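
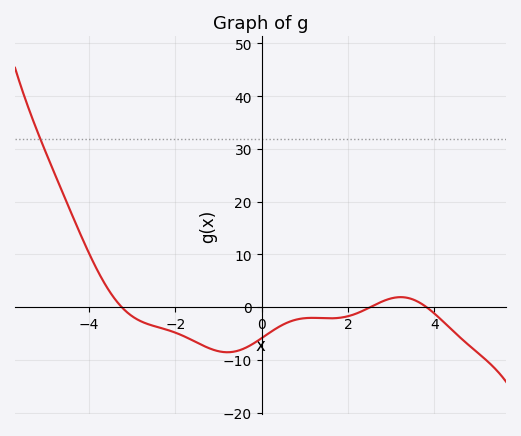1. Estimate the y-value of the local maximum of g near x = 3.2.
1.88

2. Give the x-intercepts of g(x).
-3.25, 2.52, 3.82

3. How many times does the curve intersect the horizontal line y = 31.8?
1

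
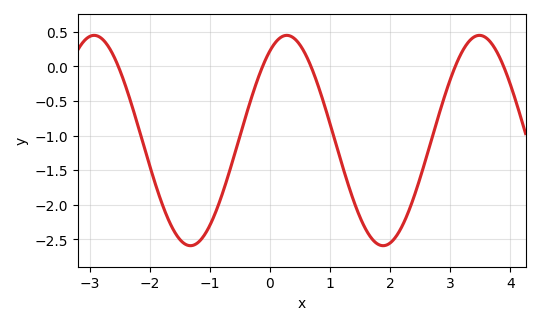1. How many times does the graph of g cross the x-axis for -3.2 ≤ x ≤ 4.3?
5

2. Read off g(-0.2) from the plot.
-0.2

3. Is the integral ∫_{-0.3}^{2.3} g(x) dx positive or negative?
negative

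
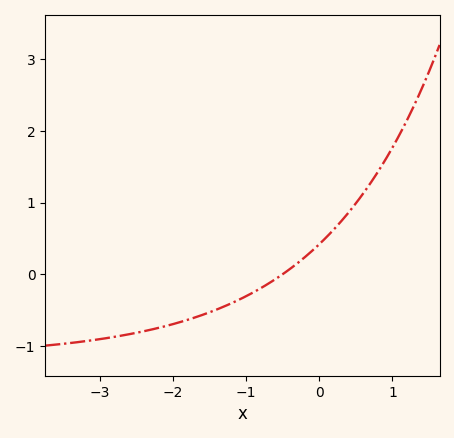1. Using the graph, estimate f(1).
1.8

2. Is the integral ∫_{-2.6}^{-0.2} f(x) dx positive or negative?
negative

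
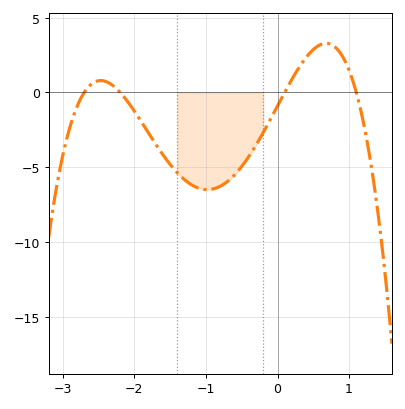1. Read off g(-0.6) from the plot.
-5.52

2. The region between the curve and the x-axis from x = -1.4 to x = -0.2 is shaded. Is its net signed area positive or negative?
negative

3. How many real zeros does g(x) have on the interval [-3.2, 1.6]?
4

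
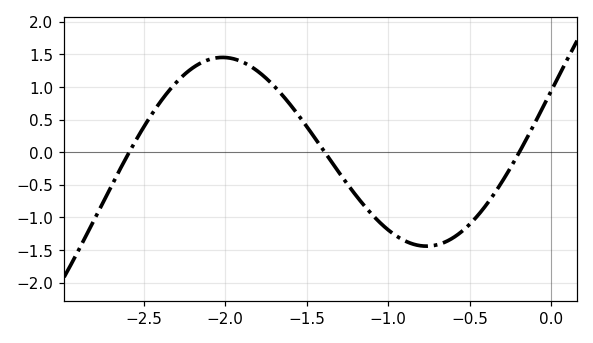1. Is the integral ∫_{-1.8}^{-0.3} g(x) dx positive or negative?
negative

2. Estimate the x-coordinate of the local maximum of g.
-2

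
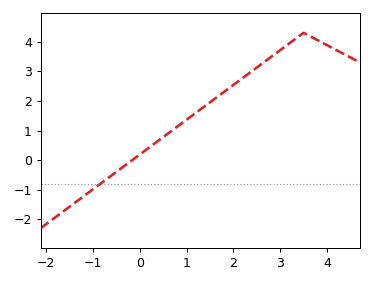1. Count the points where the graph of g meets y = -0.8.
1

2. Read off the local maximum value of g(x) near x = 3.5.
4.3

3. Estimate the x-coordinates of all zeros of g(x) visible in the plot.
-0.159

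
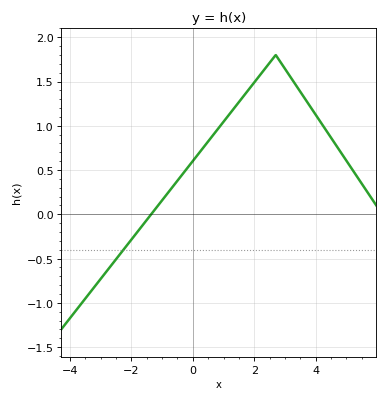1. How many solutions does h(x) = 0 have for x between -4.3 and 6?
1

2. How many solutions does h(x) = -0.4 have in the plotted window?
1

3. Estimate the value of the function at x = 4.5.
0.866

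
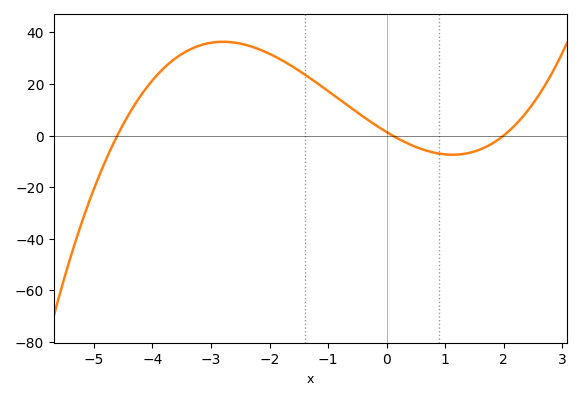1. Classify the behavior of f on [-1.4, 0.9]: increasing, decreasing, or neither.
decreasing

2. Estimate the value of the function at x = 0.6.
-5.28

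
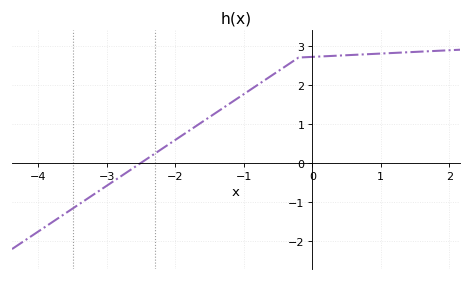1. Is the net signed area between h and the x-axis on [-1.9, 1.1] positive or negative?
positive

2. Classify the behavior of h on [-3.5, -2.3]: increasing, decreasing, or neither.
increasing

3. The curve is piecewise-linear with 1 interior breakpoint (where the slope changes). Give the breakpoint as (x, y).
(-0.2, 2.7)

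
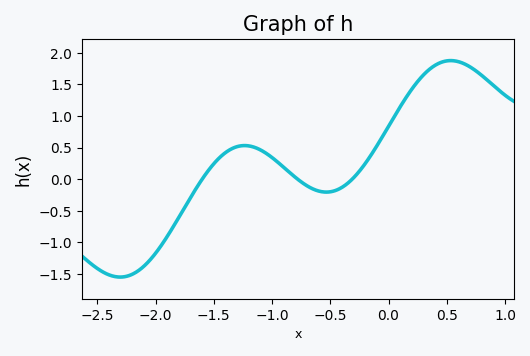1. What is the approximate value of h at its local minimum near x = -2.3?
-1.55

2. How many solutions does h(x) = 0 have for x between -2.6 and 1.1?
3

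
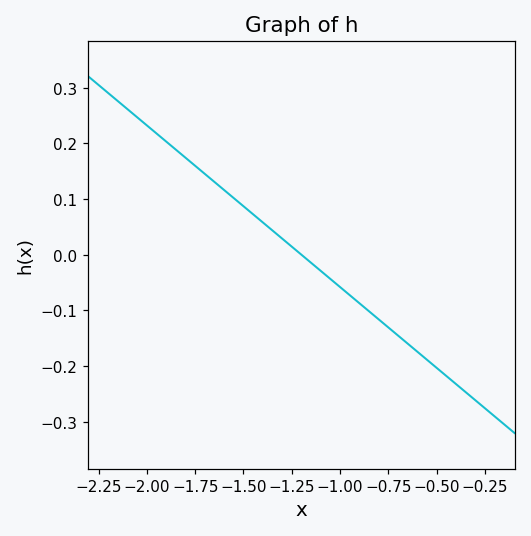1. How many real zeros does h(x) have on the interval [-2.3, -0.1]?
1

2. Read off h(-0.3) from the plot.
-0.26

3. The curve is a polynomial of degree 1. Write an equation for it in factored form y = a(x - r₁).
y = -0.29(x + 1.2)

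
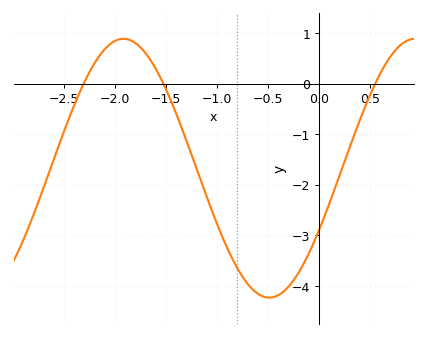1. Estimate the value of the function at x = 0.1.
-2.38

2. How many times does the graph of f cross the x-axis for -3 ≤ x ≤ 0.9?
3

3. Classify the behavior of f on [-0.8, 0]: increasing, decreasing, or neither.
neither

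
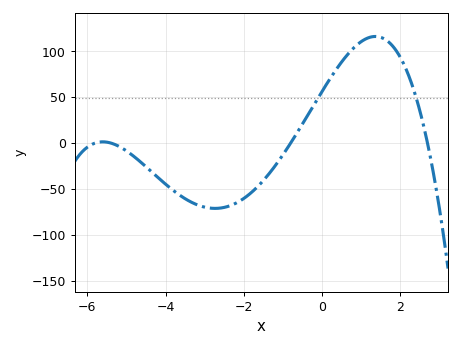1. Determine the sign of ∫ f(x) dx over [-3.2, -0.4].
negative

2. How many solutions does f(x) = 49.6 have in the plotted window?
2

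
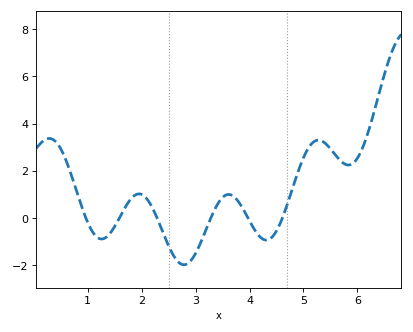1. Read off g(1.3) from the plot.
-0.875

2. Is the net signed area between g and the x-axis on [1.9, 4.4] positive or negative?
negative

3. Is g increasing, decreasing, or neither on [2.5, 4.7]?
neither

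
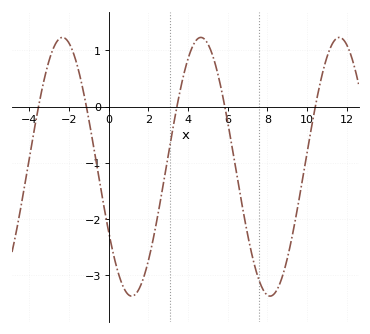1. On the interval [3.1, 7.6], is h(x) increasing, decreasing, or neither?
neither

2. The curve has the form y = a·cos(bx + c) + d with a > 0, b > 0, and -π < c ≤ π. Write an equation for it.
y = 2.3cos(0.9x + 2.1) - 1.07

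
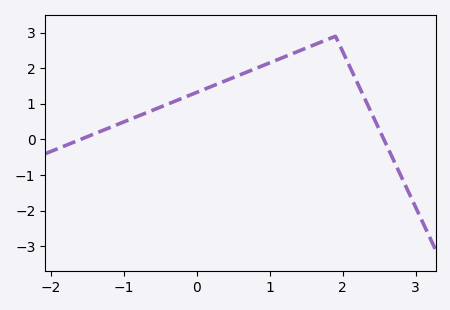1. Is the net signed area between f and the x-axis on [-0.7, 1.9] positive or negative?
positive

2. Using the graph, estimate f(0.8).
1.99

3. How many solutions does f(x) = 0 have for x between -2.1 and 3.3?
2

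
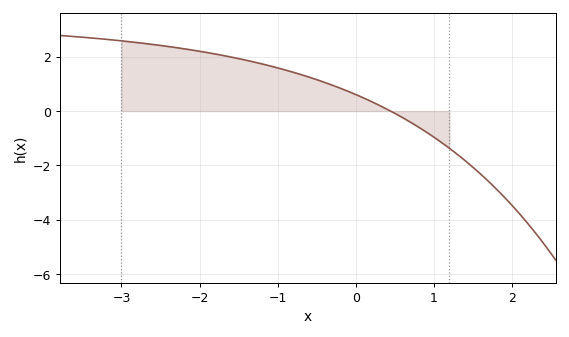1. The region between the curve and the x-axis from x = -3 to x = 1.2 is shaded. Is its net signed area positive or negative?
positive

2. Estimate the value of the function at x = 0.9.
-0.764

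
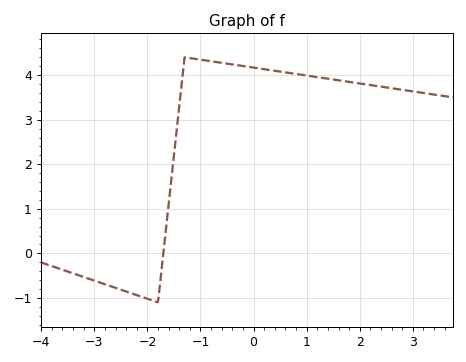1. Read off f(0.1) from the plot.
4.15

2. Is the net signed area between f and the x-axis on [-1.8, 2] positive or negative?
positive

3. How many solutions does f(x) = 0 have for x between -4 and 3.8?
1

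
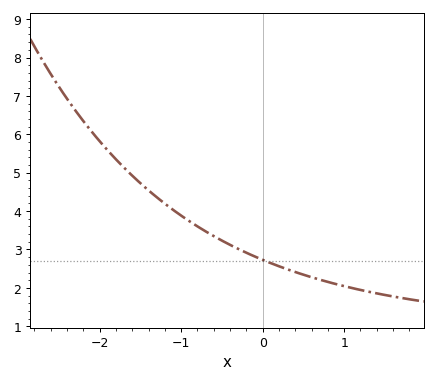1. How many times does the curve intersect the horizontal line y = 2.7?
1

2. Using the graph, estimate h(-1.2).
4.2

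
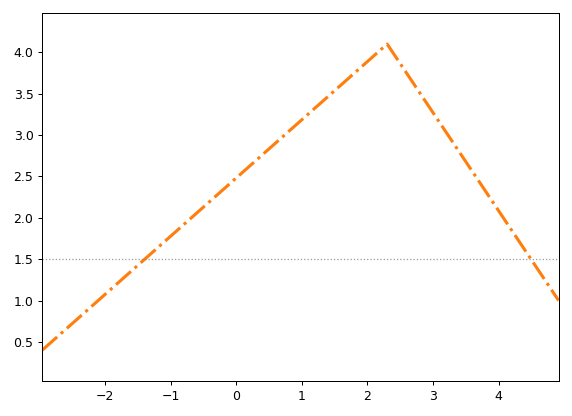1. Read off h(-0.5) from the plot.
2.15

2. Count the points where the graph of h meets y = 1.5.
2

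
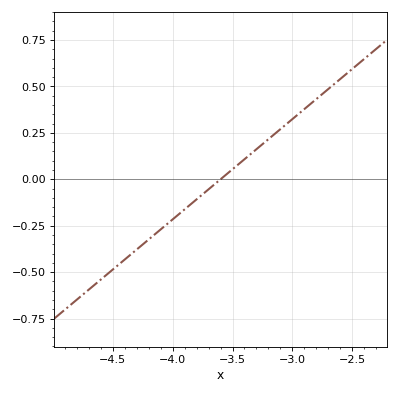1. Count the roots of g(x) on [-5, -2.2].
1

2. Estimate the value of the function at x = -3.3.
0.16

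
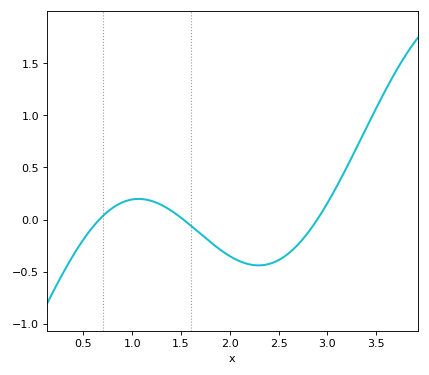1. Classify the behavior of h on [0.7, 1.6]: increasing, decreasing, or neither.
neither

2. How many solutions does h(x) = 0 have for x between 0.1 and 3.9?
3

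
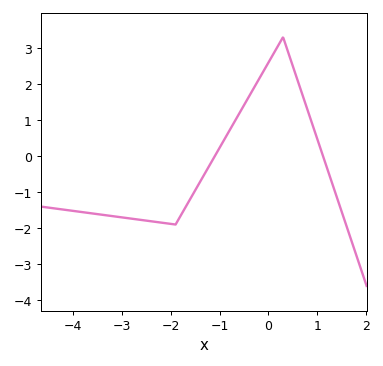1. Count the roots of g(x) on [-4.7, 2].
2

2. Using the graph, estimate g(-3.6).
-1.59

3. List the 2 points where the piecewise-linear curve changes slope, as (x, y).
(-1.9, -1.9); (0.3, 3.3)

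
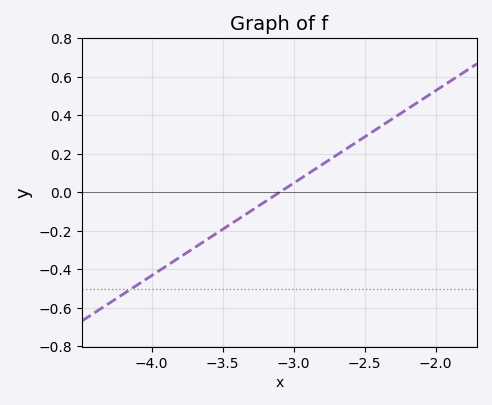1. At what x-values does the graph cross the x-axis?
-3.1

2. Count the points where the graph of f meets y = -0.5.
1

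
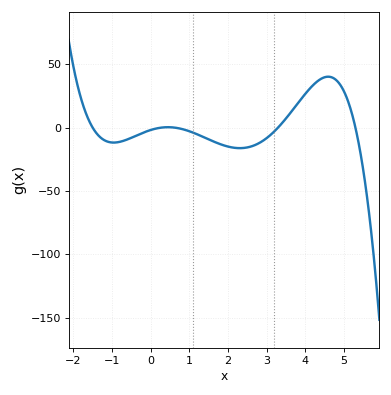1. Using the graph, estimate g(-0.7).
-10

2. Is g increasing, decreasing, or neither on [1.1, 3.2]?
neither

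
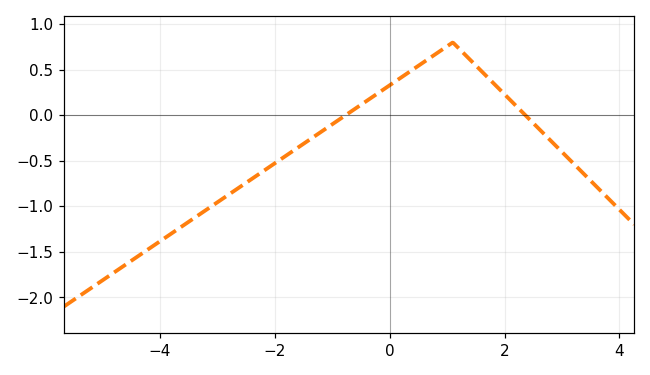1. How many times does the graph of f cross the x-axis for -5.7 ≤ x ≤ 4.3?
2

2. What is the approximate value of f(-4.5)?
-1.6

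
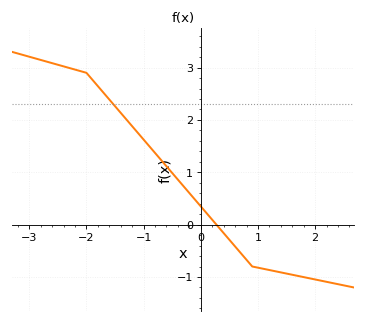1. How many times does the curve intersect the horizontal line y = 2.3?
1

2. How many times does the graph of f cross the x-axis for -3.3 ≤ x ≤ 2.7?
1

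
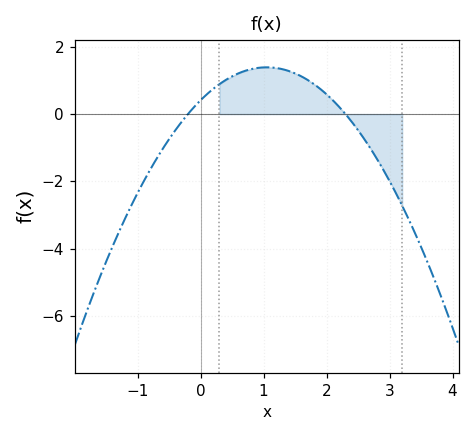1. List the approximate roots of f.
-0.2, 2.3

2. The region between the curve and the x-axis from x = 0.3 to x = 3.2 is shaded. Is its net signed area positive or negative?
positive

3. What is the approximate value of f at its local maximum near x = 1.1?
1.4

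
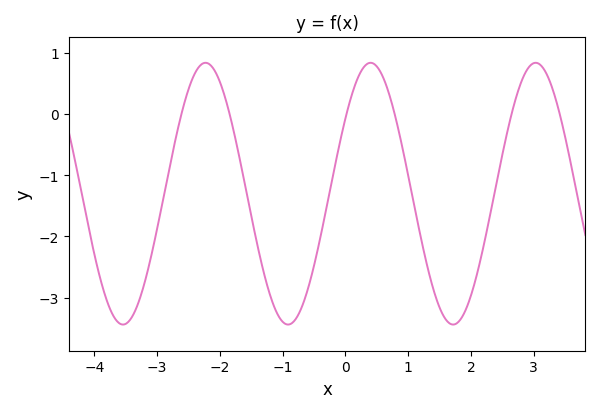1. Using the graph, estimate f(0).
-0.1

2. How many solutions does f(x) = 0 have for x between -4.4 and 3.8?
6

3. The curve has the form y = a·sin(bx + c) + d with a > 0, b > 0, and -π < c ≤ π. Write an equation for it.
y = 2.14sin(2.4x + 0.61) - 1.3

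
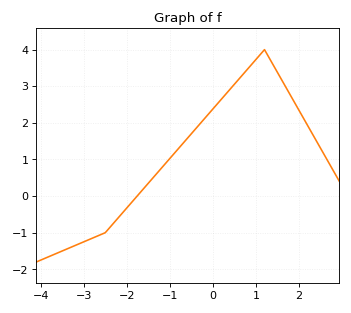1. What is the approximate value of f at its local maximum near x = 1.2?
4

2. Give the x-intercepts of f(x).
-1.76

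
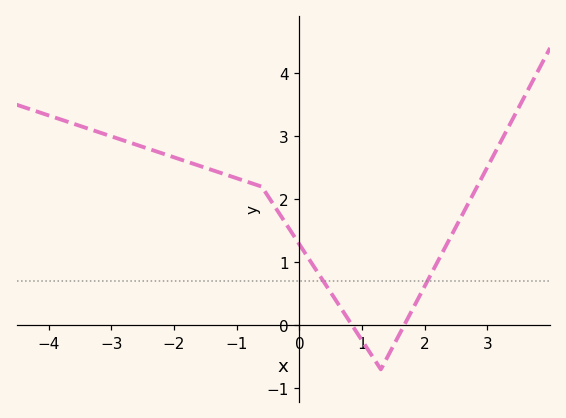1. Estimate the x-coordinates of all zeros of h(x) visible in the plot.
0.8, 1.6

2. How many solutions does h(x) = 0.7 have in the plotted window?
2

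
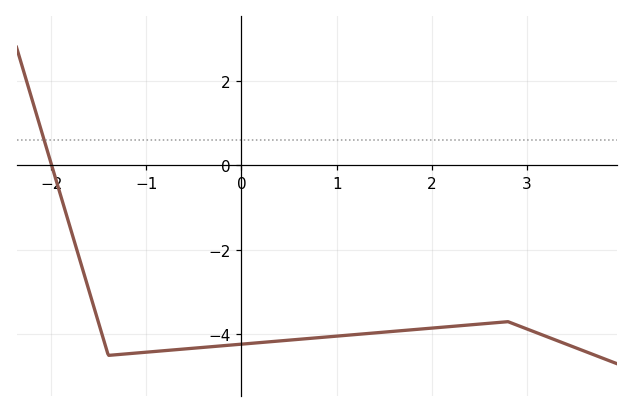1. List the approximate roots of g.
-2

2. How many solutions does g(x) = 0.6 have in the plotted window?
1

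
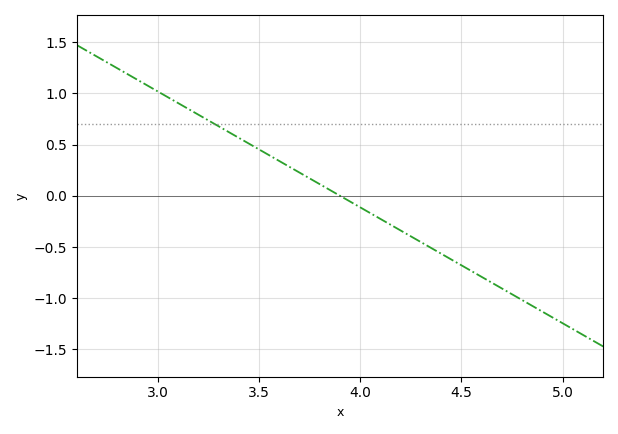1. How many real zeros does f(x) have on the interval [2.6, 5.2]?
1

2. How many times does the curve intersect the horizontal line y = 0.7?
1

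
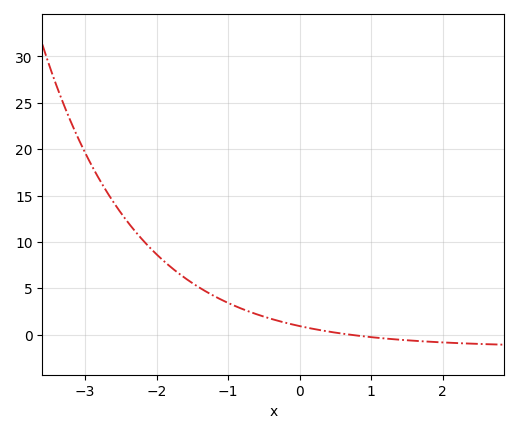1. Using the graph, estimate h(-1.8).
7.5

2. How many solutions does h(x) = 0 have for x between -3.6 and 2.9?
1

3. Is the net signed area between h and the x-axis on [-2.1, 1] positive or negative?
positive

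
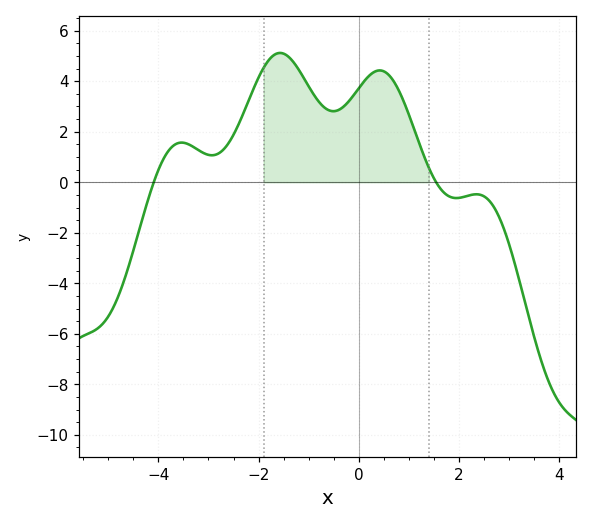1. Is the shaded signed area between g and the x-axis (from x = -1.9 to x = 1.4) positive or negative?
positive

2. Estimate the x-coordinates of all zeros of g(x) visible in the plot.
-4, 1.6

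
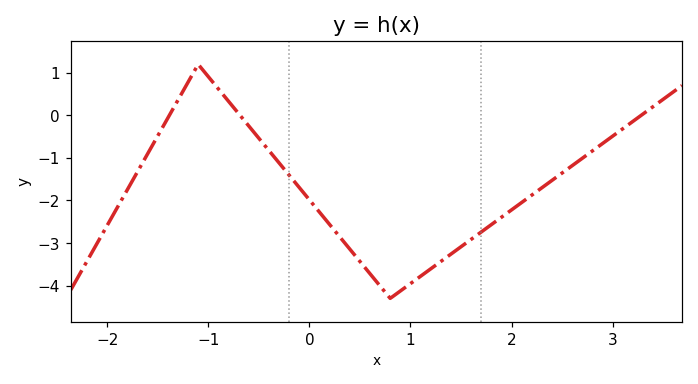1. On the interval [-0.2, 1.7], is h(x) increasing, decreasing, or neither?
neither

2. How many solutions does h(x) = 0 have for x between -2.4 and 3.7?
3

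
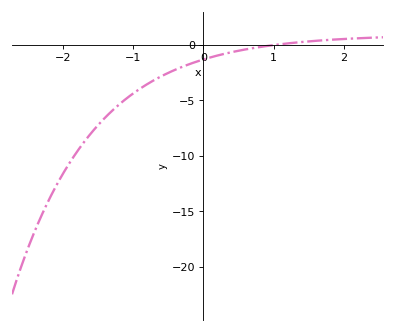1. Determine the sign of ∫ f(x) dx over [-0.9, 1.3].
negative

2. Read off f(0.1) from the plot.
-1.11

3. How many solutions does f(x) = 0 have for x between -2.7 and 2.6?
1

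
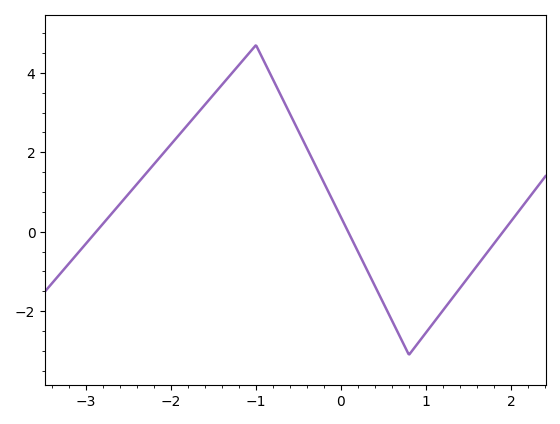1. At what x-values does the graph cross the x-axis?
-2.9, 0.1, 1.9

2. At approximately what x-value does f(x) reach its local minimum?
0.8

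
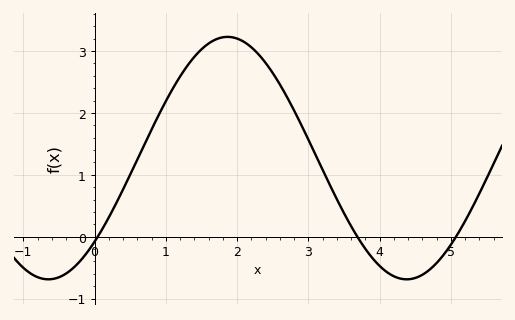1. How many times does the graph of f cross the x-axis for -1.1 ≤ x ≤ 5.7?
3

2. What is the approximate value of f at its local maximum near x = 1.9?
3.2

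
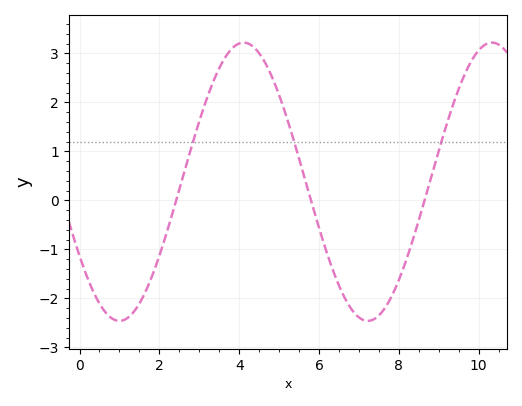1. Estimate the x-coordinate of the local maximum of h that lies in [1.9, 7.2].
4.2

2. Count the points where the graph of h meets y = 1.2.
3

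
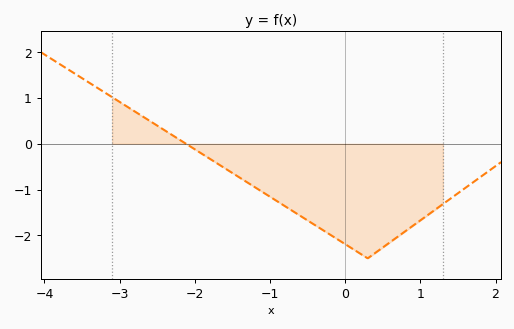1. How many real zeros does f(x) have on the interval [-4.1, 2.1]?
1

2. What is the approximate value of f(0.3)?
-2.5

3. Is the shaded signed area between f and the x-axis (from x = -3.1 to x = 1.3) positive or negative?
negative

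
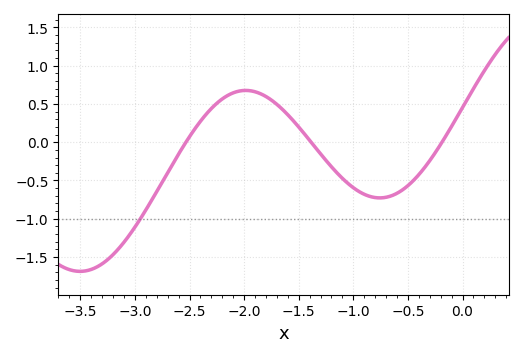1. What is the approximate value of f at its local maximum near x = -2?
0.677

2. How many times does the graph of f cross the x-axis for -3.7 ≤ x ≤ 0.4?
3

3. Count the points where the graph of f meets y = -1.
1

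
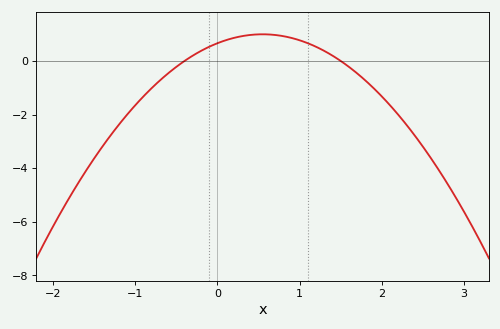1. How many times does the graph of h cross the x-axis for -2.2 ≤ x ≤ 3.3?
2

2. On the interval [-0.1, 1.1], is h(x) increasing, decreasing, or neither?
neither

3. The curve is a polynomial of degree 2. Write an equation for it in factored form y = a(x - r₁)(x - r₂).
y = -1.1(x + 0.4)(x - 1.5)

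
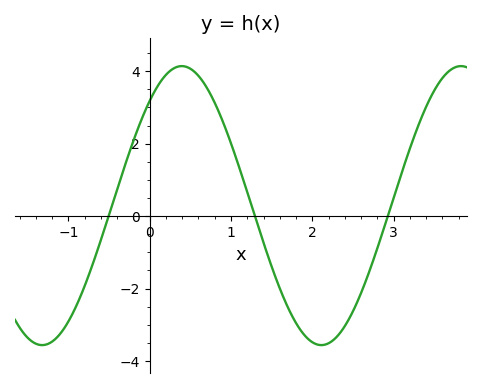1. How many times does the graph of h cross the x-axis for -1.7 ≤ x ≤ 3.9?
3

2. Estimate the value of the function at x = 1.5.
-1.39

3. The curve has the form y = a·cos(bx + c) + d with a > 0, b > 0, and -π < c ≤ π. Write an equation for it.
y = 3.85cos(1.83x - 0.722) + 0.29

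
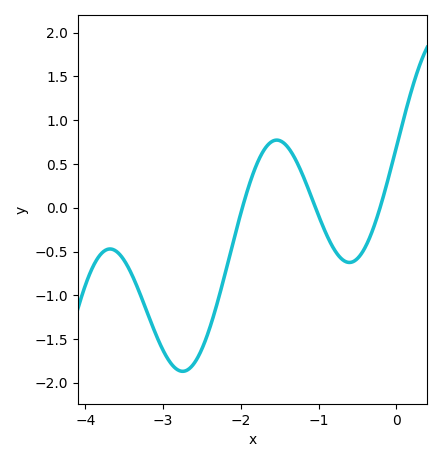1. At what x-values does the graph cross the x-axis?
-2, -1, -0.2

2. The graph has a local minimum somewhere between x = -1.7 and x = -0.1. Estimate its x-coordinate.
-0.6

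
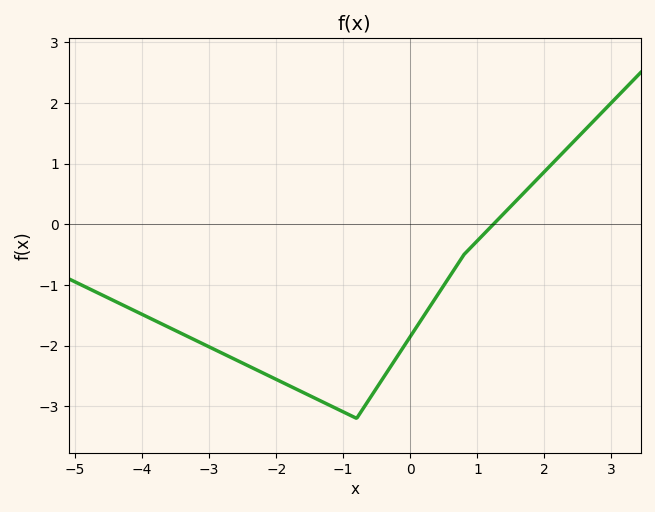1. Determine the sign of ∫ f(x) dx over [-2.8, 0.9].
negative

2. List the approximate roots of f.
1.2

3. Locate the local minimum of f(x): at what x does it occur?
-0.8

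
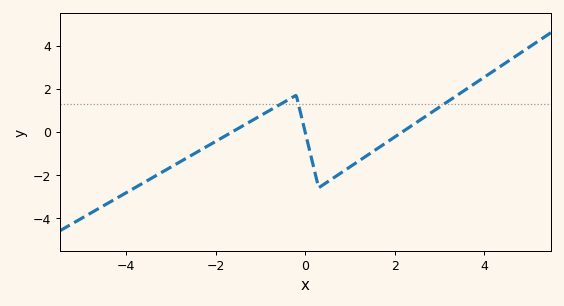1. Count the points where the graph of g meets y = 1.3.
3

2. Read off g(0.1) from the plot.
-0.8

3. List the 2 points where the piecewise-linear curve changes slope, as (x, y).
(-0.2, 1.7); (0.3, -2.6)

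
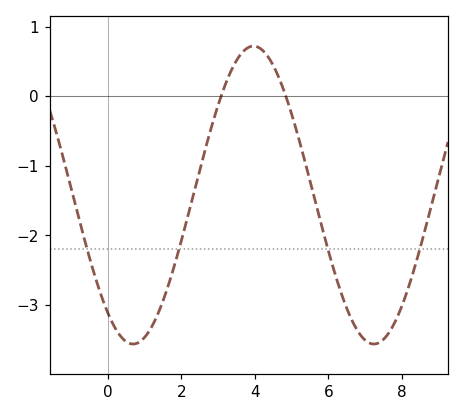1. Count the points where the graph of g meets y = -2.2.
4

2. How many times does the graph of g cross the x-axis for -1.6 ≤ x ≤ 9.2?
2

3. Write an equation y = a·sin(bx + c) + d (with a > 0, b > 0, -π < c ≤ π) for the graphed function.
y = 2.14sin(0.96x - 2.2) - 1.42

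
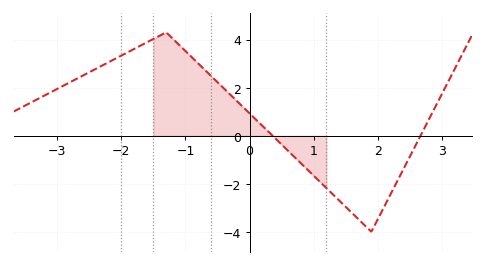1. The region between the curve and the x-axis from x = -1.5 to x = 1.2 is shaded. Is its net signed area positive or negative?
positive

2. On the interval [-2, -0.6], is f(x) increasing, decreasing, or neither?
neither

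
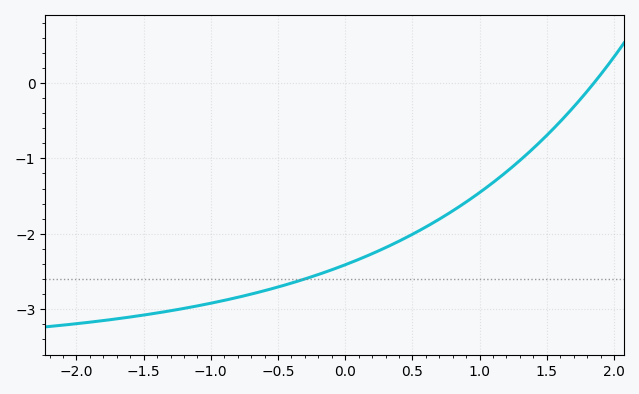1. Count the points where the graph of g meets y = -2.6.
1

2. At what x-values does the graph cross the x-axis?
1.9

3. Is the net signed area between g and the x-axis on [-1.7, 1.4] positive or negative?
negative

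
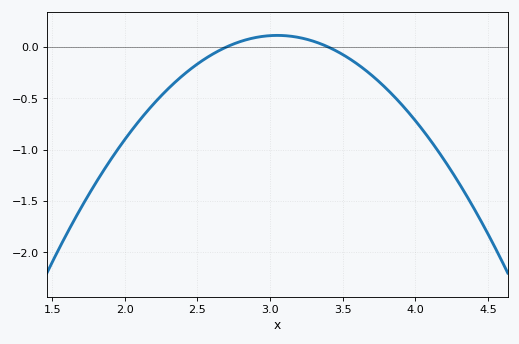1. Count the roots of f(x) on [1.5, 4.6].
2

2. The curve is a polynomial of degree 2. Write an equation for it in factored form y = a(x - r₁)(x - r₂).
y = -0.92(x - 2.7)(x - 3.4)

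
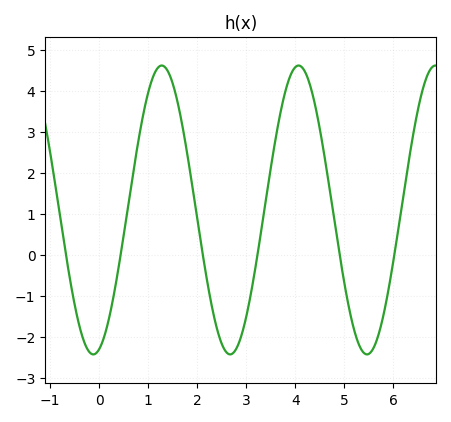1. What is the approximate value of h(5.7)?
-1.94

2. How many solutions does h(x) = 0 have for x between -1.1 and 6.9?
6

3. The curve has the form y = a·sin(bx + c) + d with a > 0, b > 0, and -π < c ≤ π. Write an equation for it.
y = 3.52sin(2.25x - 1.3) + 1.1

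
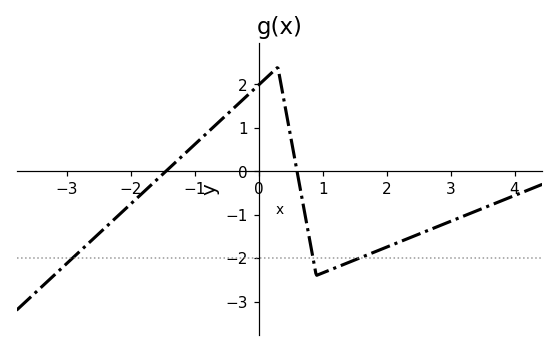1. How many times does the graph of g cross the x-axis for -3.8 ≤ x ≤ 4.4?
2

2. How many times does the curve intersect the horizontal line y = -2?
3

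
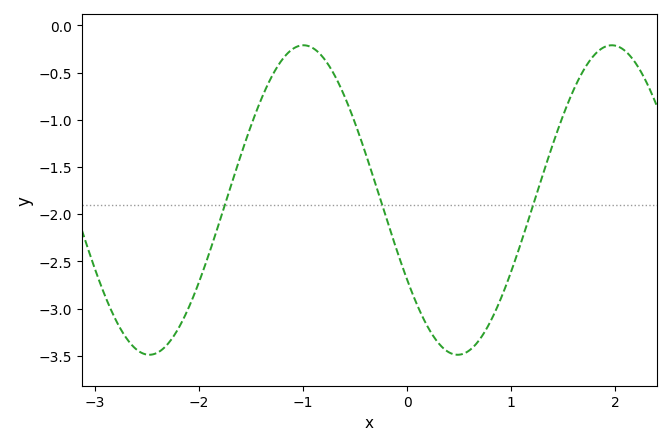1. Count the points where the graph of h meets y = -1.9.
3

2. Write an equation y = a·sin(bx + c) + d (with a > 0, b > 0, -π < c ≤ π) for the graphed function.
y = 1.64sin(2.1x - 2.6) - 1.85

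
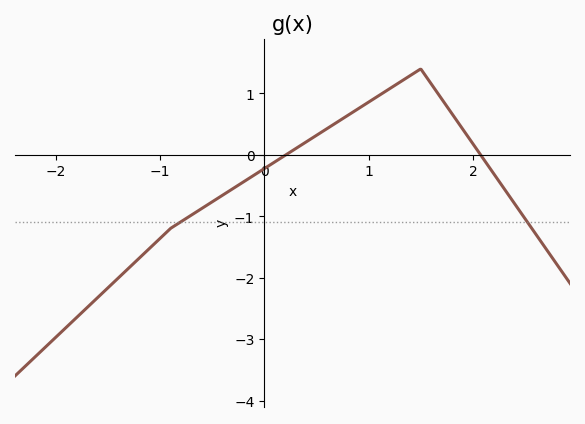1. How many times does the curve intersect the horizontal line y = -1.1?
2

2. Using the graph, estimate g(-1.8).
-2.65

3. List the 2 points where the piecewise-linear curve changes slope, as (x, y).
(-0.9, -1.2); (1.5, 1.4)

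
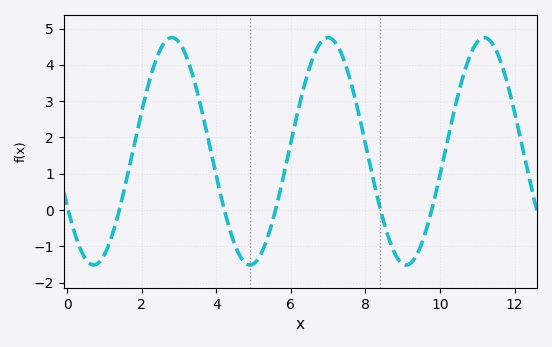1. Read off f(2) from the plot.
2.72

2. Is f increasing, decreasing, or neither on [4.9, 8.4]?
neither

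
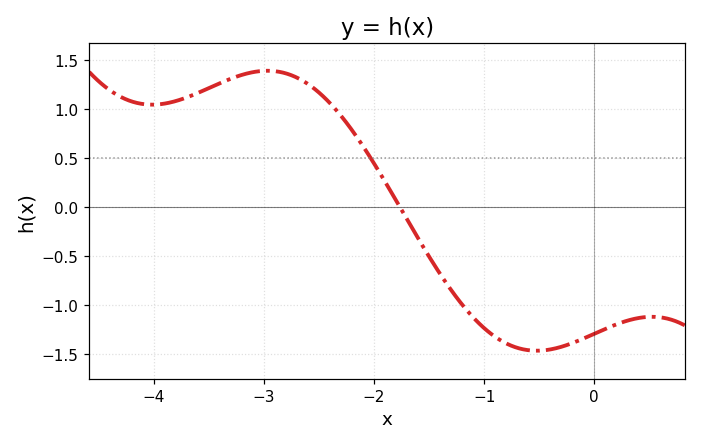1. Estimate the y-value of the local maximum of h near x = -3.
1.4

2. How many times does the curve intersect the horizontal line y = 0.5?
1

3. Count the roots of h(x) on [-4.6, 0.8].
1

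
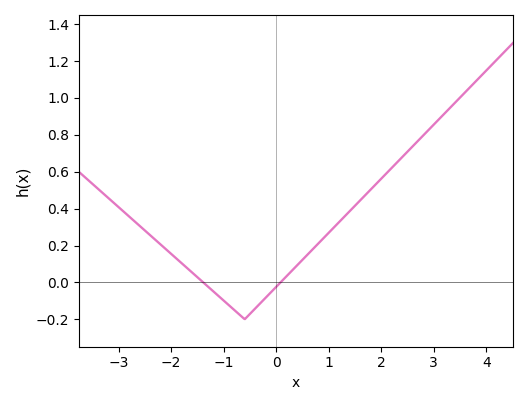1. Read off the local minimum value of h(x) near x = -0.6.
-0.2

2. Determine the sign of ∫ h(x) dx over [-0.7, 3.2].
positive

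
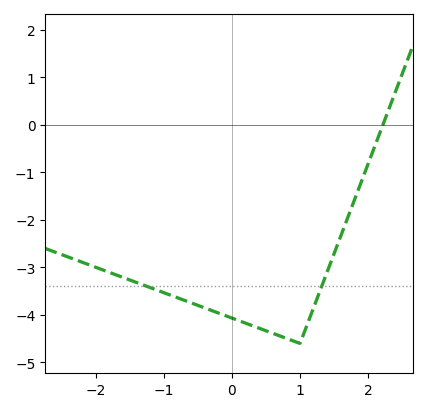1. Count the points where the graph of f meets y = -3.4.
2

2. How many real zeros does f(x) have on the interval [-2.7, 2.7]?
1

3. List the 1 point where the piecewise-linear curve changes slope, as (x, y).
(1, -4.6)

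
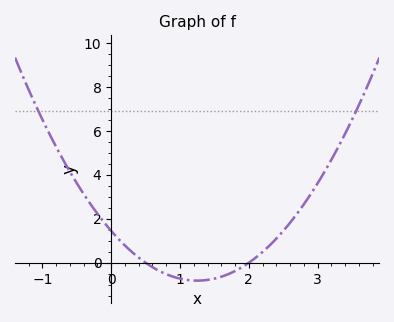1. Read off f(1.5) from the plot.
-0.8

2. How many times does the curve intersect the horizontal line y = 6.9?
2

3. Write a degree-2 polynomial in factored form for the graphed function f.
y = 1.45(x - 0.5)(x - 2)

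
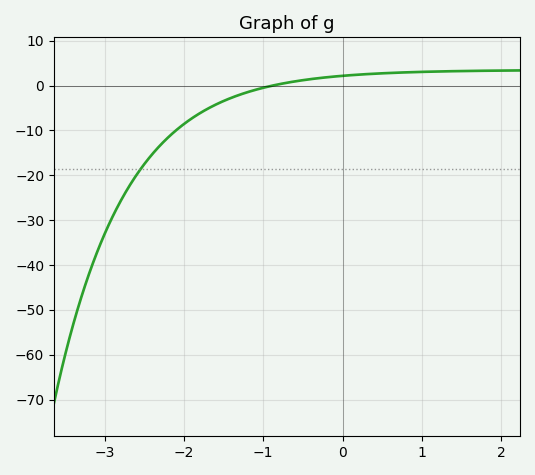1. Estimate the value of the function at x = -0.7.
0.621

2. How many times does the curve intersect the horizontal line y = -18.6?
1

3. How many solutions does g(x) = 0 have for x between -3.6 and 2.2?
1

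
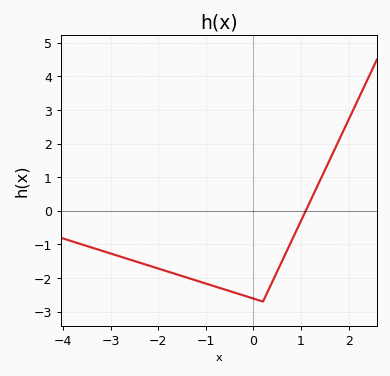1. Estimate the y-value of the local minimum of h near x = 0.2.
-2.7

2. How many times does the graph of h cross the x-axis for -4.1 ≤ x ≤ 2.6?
1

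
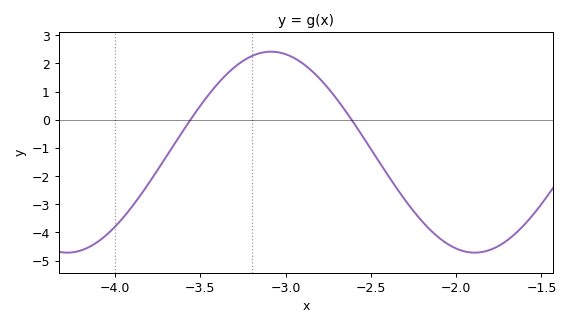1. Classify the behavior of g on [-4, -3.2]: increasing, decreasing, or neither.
increasing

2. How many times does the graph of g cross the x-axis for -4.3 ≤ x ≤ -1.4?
2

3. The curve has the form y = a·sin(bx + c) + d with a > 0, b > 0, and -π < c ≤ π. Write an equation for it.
y = 3.57sin(2.6x - 2.9) - 1.15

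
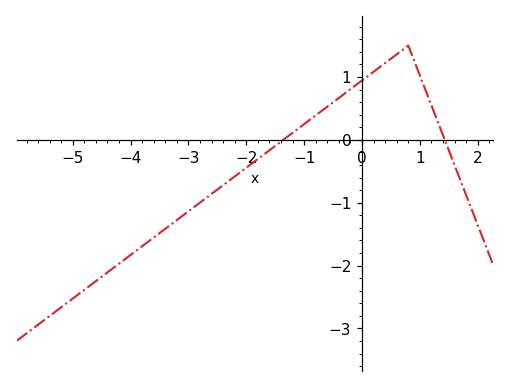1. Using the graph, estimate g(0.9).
1.3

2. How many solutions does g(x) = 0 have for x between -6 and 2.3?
2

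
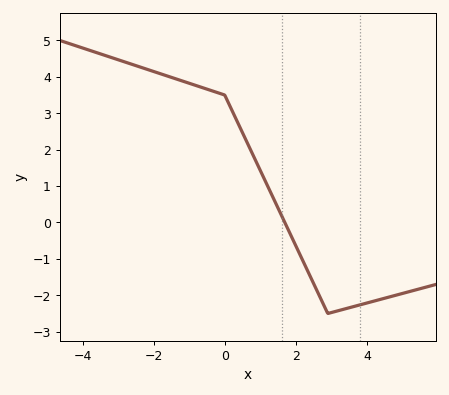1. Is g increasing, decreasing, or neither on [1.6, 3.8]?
neither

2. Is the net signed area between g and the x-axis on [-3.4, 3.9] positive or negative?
positive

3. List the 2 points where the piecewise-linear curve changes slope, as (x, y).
(0, 3.5); (2.9, -2.5)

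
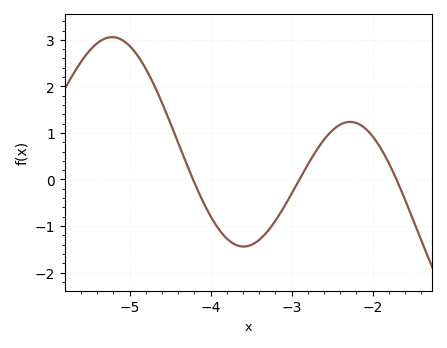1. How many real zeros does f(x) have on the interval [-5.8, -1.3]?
3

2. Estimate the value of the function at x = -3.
-0.303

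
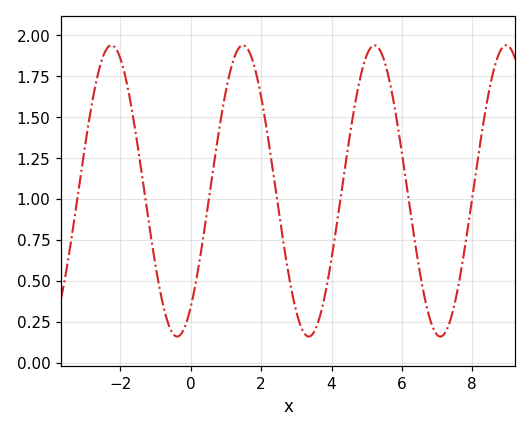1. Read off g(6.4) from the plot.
0.698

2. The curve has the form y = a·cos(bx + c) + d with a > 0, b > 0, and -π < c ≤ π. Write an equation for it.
y = 0.89cos(1.68x - 2.49) + 1.05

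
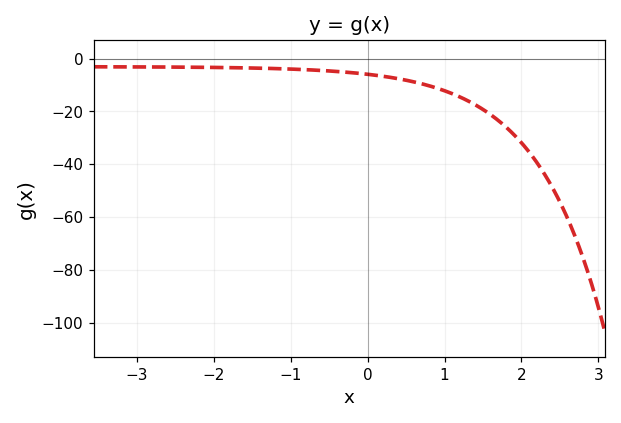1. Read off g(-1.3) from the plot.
-4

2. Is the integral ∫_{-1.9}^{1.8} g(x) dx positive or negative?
negative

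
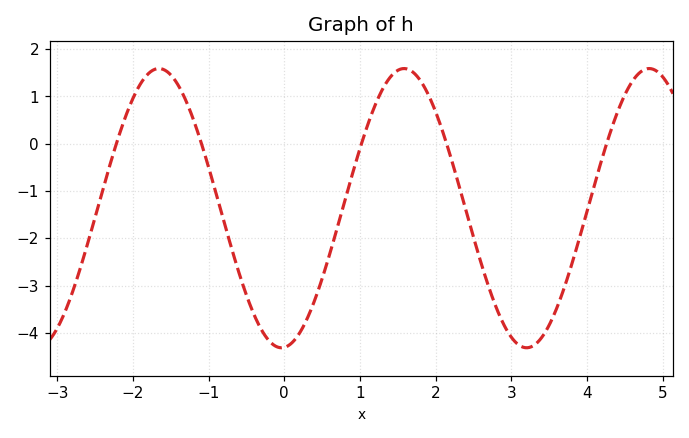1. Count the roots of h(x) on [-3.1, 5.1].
5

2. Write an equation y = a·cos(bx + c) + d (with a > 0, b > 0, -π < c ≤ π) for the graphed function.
y = 2.95cos(1.9x - 3.1) - 1.36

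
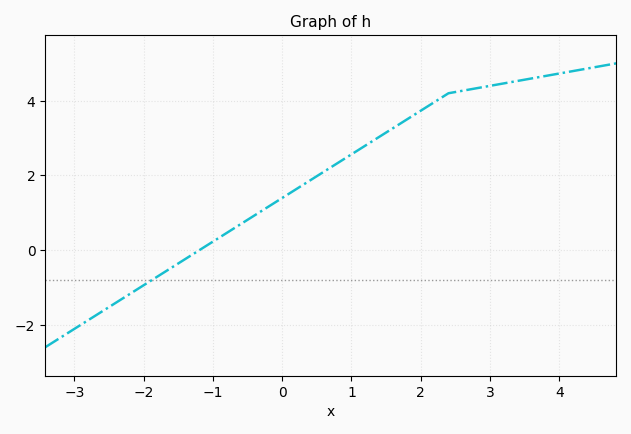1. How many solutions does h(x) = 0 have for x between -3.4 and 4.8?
1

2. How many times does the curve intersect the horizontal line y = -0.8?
1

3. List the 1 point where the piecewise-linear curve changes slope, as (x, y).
(2.4, 4.2)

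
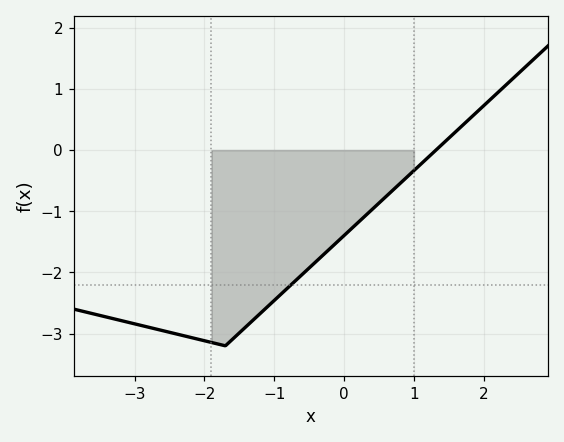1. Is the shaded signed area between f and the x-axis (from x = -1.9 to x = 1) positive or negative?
negative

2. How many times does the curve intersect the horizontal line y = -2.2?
1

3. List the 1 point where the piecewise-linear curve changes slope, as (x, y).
(-1.7, -3.2)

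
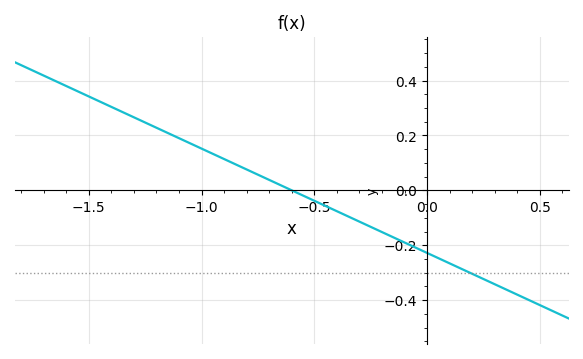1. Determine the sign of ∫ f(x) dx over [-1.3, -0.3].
positive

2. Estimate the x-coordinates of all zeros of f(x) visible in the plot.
-0.6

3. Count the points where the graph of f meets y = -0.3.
1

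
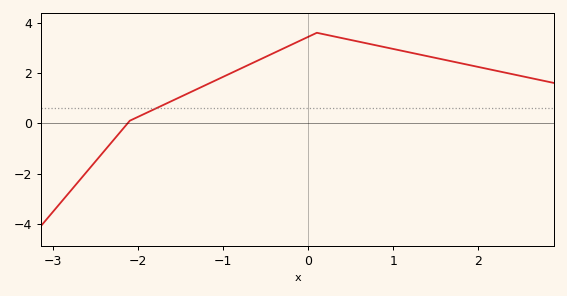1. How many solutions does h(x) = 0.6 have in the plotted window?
1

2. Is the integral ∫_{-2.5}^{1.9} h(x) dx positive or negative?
positive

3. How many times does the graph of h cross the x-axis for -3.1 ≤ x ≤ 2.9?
1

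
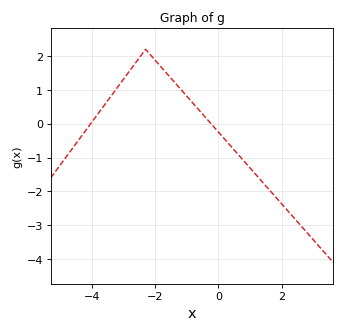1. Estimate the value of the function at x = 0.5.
-0.8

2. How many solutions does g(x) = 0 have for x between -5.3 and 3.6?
2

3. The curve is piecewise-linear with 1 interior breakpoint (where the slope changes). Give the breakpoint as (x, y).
(-2.3, 2.2)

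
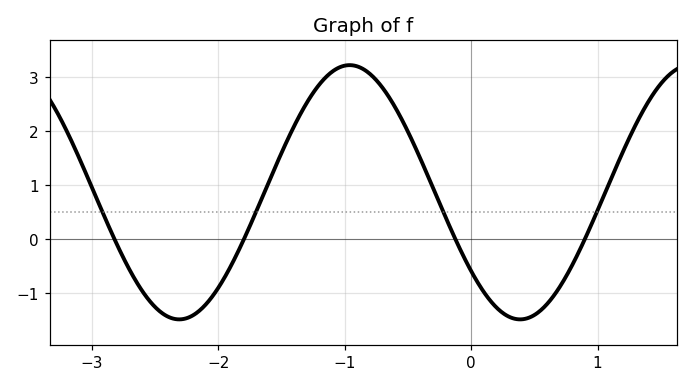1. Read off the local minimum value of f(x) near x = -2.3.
-1.48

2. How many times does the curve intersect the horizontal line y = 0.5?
4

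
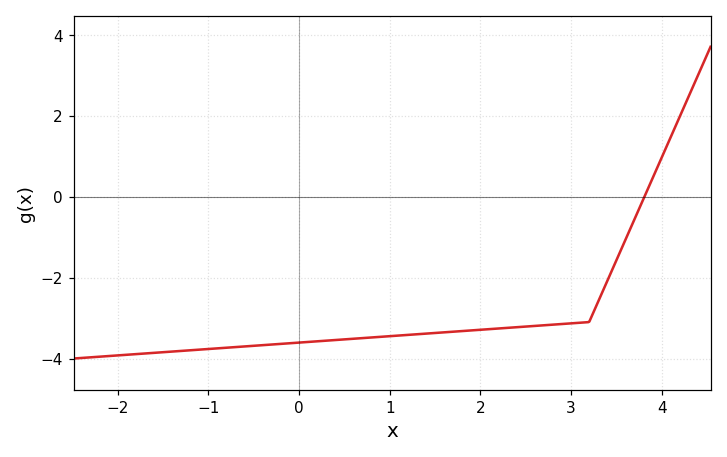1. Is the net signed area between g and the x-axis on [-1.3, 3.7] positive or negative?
negative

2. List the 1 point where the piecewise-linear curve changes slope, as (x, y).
(3.2, -3.1)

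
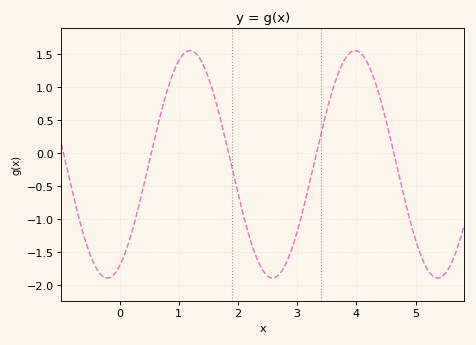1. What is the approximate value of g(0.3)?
-0.882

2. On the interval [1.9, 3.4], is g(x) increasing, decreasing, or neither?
neither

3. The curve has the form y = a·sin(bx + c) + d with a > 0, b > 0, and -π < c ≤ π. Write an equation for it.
y = 1.72sin(2.25x - 1.1) - 0.17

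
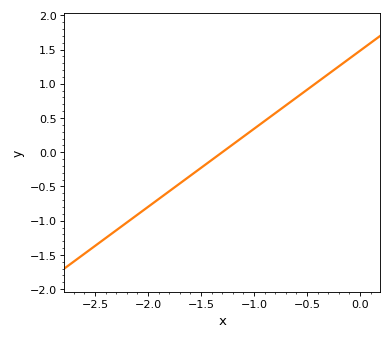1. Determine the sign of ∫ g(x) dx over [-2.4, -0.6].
negative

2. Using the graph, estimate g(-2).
-0.8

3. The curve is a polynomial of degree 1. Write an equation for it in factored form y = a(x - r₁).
y = 1.14(x + 1.3)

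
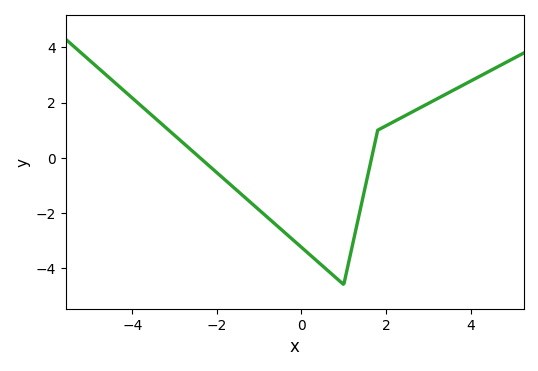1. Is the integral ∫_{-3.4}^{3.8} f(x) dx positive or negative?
negative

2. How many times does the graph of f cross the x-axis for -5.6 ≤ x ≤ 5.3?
2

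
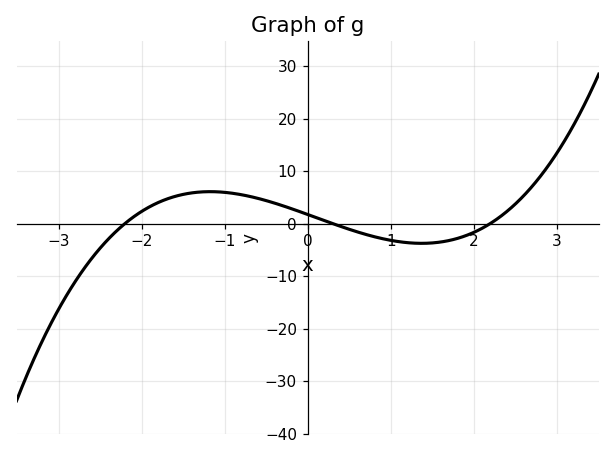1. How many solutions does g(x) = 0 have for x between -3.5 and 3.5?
3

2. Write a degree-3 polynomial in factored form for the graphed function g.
y = 1.19(x + 2.2)(x - 0.3)(x - 2.2)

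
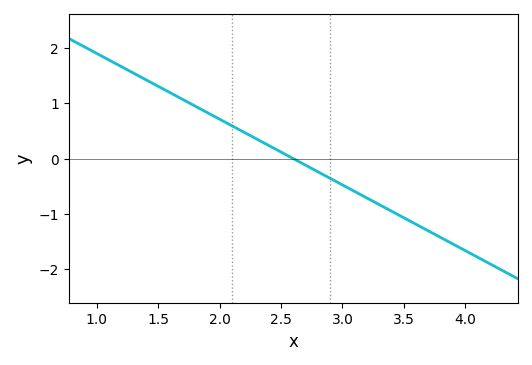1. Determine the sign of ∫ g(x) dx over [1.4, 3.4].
positive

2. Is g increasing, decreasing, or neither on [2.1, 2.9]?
decreasing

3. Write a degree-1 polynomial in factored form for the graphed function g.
y = -1.19(x - 2.6)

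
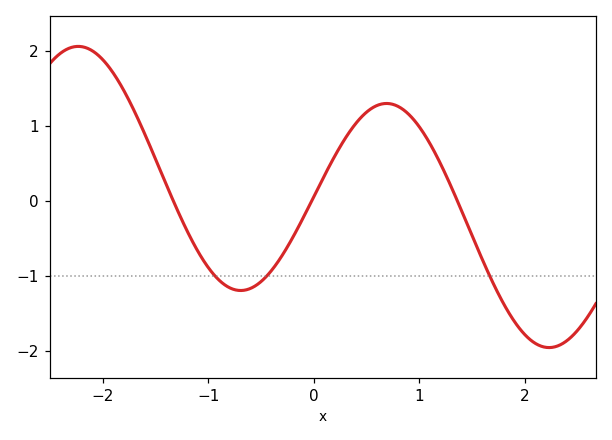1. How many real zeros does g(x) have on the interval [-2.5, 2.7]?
3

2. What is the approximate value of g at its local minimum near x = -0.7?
-1.2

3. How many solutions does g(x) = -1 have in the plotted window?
3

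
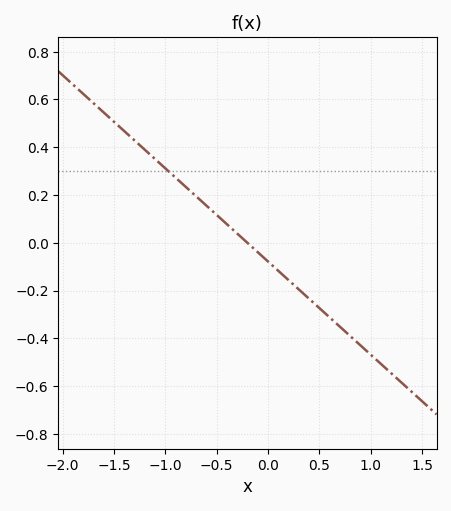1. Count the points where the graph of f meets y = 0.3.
1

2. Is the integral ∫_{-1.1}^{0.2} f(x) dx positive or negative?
positive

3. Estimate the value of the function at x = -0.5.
0.117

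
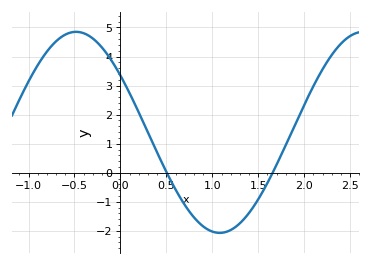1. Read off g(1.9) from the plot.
1.65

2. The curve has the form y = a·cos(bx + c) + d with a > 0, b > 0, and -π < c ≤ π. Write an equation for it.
y = 3.46cos(2.01x + 0.97) + 1.39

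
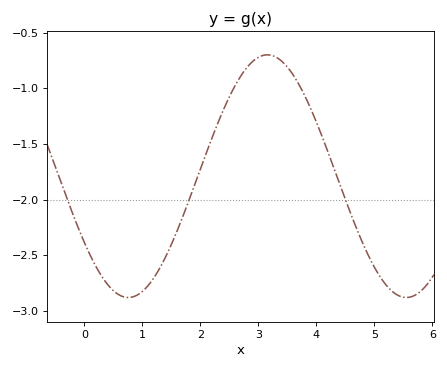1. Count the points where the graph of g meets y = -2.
3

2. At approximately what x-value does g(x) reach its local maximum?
3.2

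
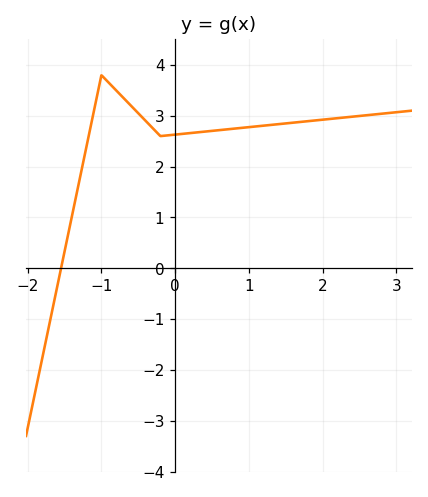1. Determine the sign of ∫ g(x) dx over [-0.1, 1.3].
positive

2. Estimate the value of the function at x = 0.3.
2.7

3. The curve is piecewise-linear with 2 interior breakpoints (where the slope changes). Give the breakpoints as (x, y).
(-1, 3.8); (-0.2, 2.6)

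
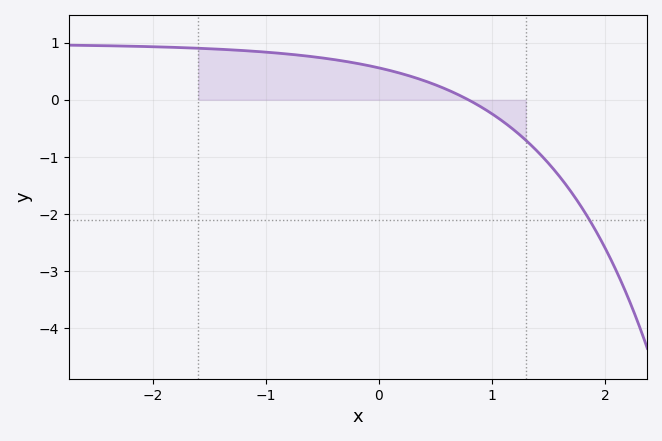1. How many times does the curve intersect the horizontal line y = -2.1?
1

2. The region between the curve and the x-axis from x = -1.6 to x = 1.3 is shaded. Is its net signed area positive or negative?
positive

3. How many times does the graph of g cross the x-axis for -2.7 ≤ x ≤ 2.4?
1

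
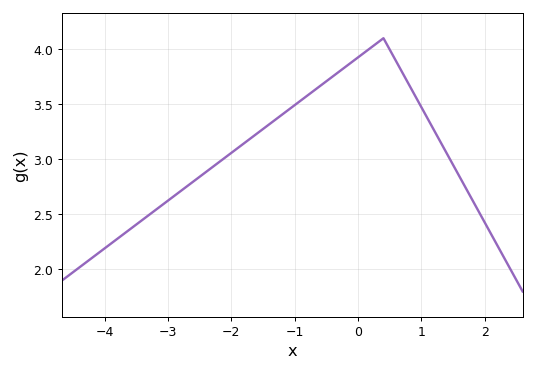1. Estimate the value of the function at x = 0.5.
4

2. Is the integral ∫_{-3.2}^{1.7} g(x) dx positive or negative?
positive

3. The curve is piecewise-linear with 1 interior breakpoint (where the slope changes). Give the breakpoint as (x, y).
(0.4, 4.1)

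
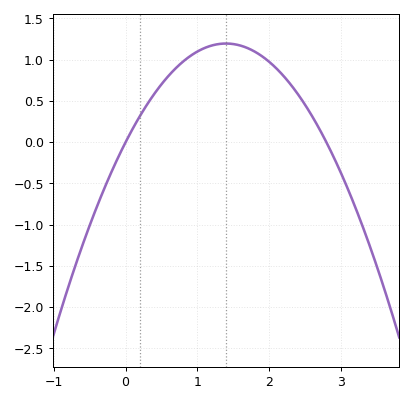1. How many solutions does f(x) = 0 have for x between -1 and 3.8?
2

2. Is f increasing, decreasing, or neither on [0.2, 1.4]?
increasing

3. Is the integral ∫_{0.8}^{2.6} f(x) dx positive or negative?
positive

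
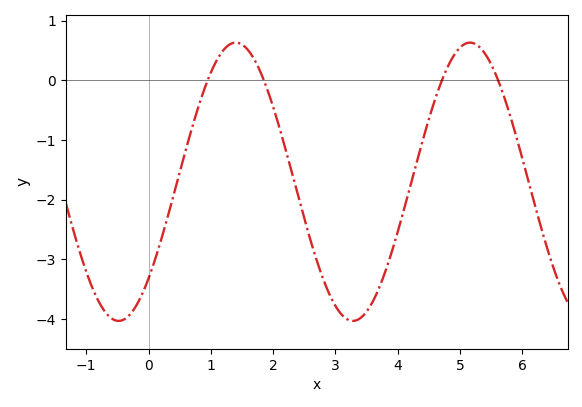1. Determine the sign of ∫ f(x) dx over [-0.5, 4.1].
negative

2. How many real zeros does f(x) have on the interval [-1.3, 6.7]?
4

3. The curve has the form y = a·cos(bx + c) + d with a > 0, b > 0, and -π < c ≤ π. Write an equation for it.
y = 2.33cos(1.67x - 2.34) - 1.7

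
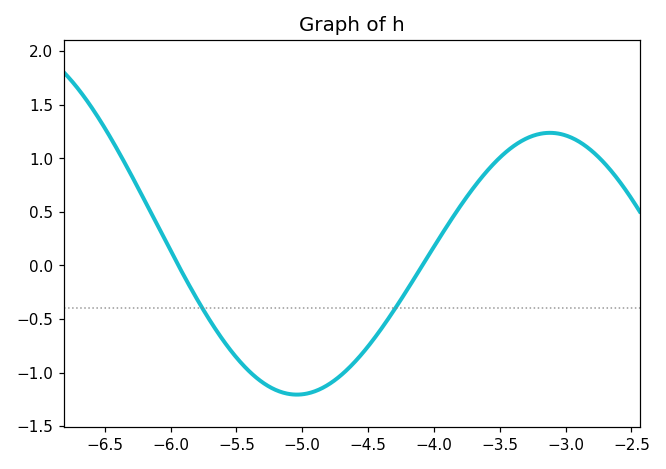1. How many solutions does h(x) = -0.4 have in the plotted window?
2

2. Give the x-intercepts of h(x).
-5.9, -4.1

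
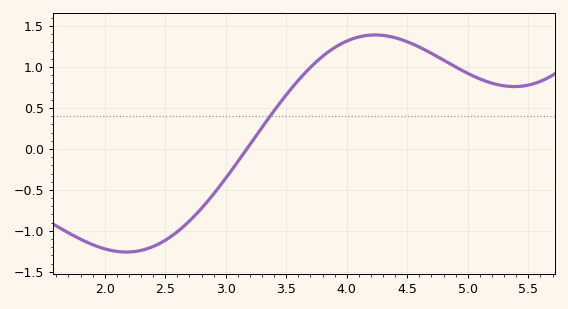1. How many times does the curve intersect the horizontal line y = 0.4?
1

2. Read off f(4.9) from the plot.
1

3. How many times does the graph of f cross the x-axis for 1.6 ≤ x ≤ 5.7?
1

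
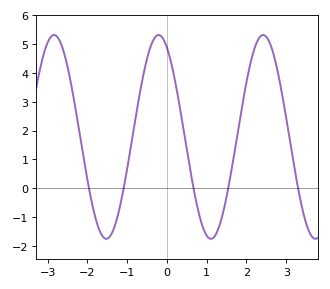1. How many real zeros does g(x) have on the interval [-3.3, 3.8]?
5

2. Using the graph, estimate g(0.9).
-1.3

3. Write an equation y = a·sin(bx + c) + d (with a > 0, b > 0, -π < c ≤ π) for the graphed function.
y = 3.53sin(2.4x + 2.1) + 1.78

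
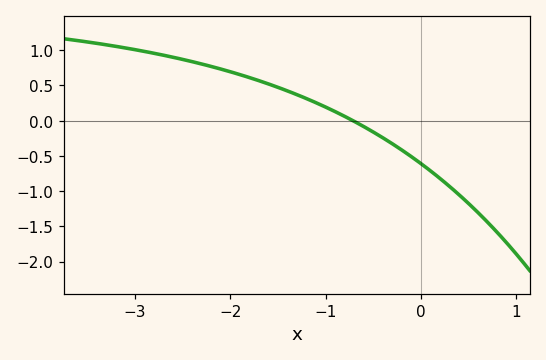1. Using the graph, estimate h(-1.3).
0.35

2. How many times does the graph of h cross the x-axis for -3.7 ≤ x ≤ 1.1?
1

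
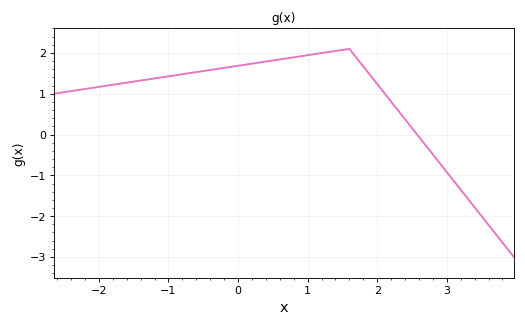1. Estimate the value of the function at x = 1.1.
1.97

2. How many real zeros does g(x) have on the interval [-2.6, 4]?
1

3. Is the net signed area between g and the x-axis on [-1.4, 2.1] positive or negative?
positive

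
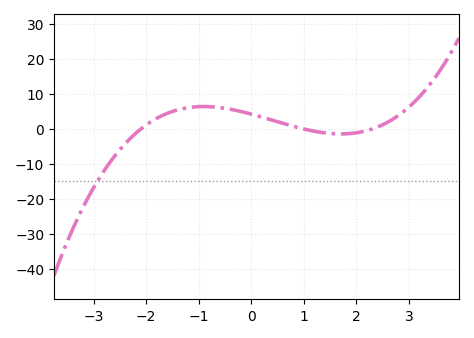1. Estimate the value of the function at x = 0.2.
3.4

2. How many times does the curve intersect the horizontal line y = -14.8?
1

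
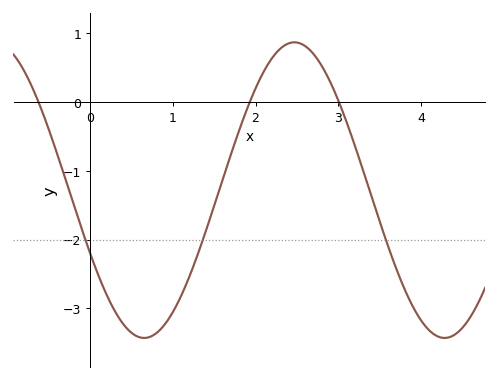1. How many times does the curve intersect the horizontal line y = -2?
3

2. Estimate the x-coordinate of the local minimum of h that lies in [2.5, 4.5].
4.3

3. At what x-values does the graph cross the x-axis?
-0.6, 1.9, 3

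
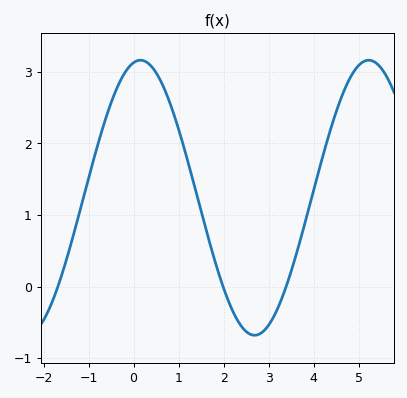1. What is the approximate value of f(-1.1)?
1.27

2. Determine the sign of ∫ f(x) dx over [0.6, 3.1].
positive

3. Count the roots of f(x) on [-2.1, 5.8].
3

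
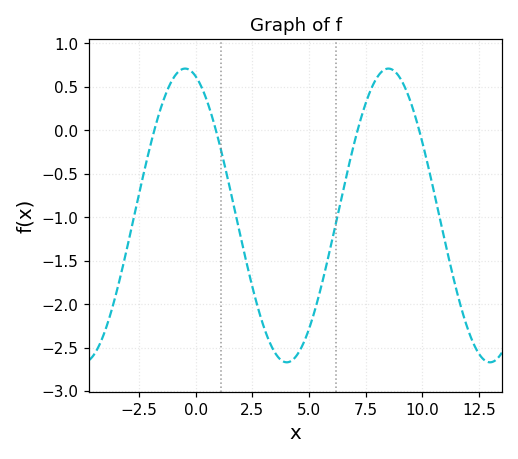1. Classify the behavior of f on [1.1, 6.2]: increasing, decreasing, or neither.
neither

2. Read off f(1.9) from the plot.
-1.13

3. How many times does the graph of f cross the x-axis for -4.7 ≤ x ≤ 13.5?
4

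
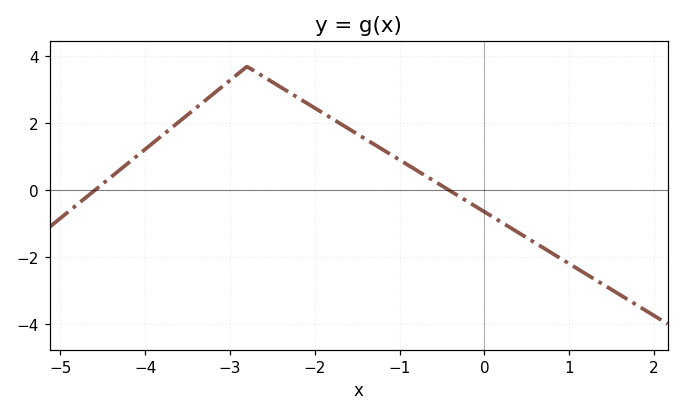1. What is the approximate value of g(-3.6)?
2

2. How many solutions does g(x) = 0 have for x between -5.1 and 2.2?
2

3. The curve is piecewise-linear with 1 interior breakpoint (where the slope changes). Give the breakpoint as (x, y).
(-2.8, 3.7)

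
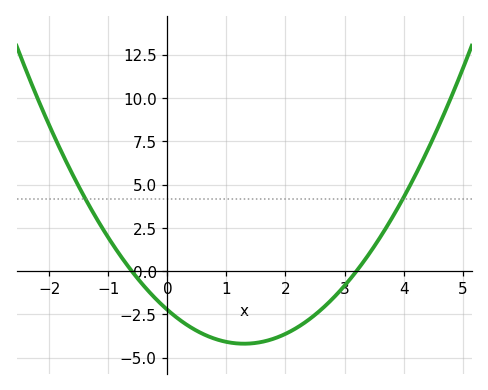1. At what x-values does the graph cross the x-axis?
-0.6, 3.2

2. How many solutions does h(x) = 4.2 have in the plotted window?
2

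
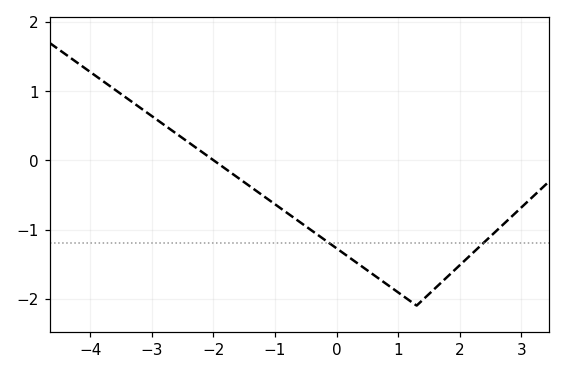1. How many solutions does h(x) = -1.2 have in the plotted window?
2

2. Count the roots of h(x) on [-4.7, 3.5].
1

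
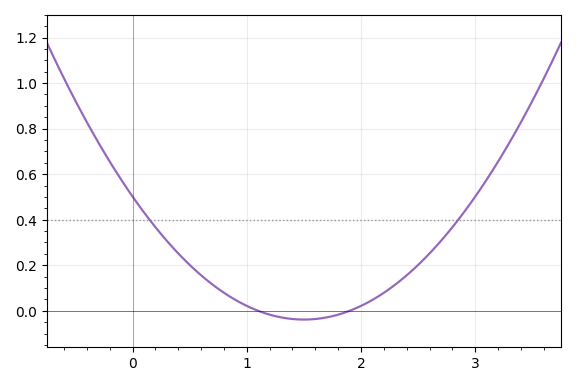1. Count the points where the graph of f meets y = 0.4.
2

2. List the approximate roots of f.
1.1, 1.9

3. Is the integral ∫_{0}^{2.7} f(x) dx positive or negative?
positive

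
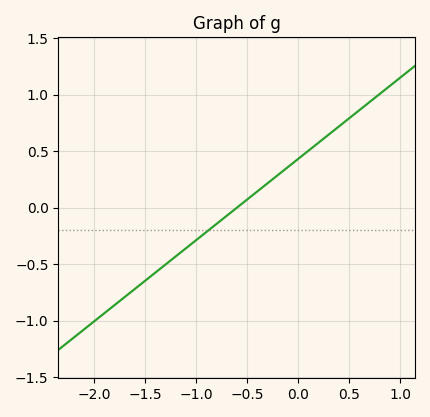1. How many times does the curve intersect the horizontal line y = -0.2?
1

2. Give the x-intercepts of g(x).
-0.6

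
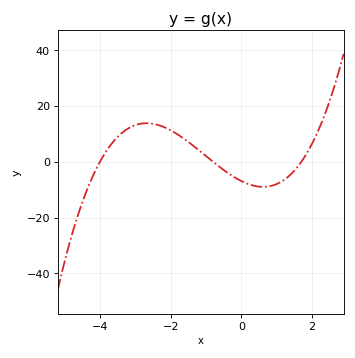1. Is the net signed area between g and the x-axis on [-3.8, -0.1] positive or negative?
positive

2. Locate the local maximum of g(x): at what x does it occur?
-2.68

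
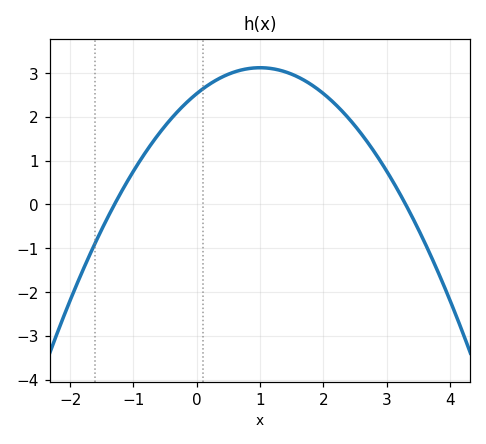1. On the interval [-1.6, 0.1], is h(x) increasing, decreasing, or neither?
increasing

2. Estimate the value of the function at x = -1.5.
-0.6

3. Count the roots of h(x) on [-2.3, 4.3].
2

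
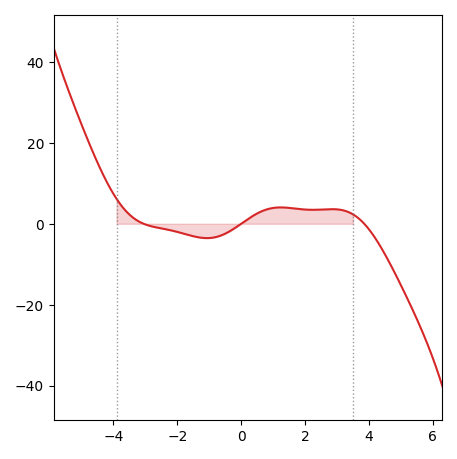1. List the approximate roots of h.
-3, 0, 3.8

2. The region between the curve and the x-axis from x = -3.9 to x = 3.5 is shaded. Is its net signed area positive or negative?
positive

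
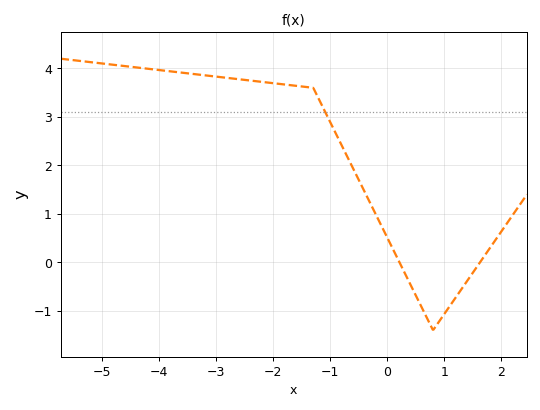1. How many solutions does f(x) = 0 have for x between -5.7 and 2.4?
2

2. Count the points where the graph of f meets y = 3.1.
1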